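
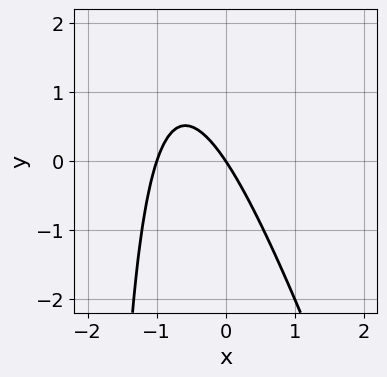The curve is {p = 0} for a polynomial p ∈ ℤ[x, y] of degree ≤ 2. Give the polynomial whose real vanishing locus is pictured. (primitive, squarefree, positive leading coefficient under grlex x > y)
3*x^2 + x*y + 3*x + 2*y

deg p = 2.
Reading off the gridlines: the x-axis gridline crossings are at x ∈ {-1, 0}; it meets the y-axis at y = 0 (among the integer gridlines).
Matching integer coefficients to the picture gives p.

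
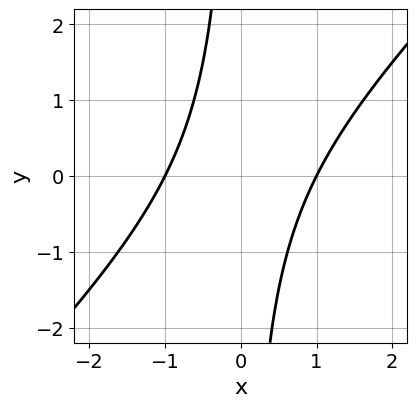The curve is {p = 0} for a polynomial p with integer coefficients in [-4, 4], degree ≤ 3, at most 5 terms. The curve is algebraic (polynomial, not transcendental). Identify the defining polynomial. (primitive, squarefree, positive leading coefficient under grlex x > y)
Degree: a generic line meets the curve in up to 2 points, so deg p = 2.
Against the integer gridlines: the x-axis gridline crossings are at x ∈ {-1, 1}; no y-intercept at any integer in the box.
Assembling these constraints gives the stated polynomial.

x^2 - x*y - 1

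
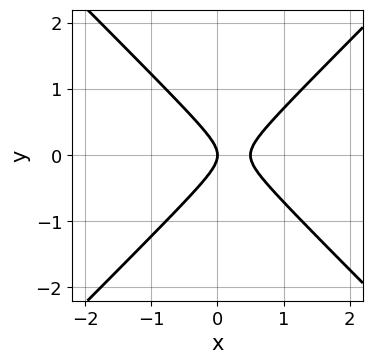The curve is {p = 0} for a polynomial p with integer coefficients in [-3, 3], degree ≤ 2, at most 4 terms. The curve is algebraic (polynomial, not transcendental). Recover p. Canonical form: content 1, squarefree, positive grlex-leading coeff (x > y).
2*x^2 - 2*y^2 - x

(a) The degree is 2 — no degree-1 curve has this shape.
(b) Symmetries: the y ↦ −y reflection is a symmetry, so y appears only in even powers.
(c) From the axis intercepts and sections: one y-axis crossing is at y = 0; one x-axis crossing is at x = 0.
(d) These observations pin down the coefficients.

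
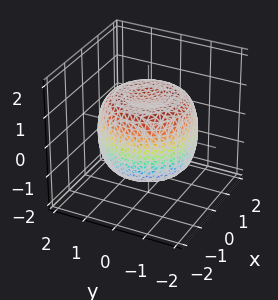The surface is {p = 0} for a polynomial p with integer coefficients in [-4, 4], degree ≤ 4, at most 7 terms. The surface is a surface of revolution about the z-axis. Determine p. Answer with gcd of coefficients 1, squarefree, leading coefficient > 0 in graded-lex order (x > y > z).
1. deg p = 4.
2. Symmetry: the surface is invariant under rotation about z: p = q(x² + y², z).
3. Checking where it meets the axes: a circular section at z = 1 has radius between 1 and 2; the z-axis gridline crossings are at z ∈ {-1, 1}.
4. These observations pin down the coefficients.

2*x^4 + 4*x^2*y^2 + 2*y^4 - 3*x^2 - 3*y^2 + 3*z^2 - 3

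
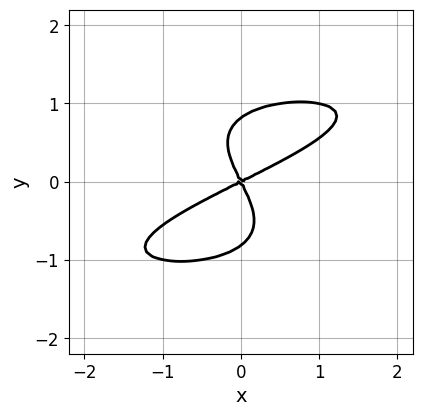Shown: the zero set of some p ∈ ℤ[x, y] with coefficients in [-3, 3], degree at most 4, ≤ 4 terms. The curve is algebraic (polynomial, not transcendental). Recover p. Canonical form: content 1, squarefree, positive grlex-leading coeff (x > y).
3*y^4 + 2*x^2 - 3*x*y - 2*y^2

(a) deg p = 4. A generic line meets the curve in up to 4 points.
(b) Observable constraints: it crosses the x-axis at the gridline x = 0; it crosses the y-axis at the gridline y = 0.
(c) Putting this together gives p.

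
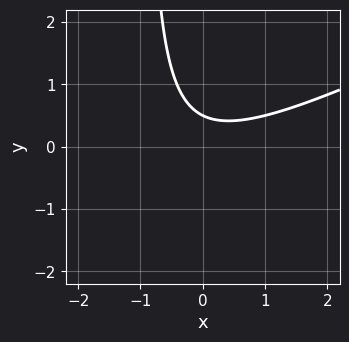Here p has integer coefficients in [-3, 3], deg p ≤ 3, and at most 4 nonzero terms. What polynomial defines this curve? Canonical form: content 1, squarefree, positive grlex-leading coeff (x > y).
x^2 - 2*x*y - 2*y + 1

1. Degree: no degree-1 curve has this shape, so deg p = 2.
2. From the visible intercepts: the curve avoids every integer x-axis point in the box.
3. Solving for integer coefficients yields p as stated.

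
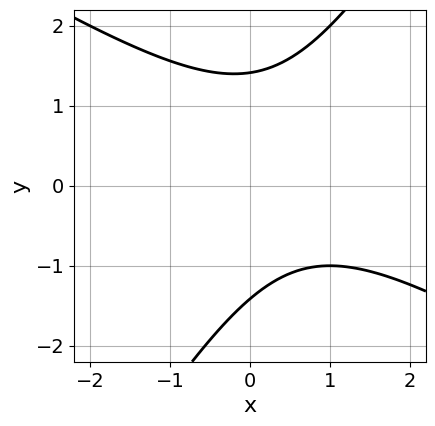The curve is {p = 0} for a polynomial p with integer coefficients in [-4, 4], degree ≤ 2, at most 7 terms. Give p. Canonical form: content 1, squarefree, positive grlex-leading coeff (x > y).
x^2 + x*y - y^2 - x + 2

1. Degree: no degree-1 curve has this shape, so deg p = 2.
2. From the visible intercepts: no x-intercept at any integer in the box.
3. The integer polynomial consistent with all of this is the stated p.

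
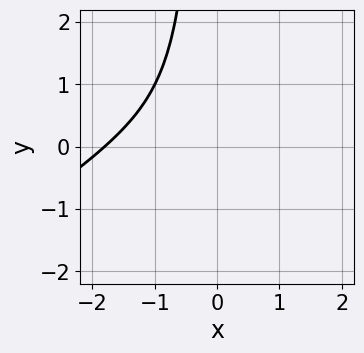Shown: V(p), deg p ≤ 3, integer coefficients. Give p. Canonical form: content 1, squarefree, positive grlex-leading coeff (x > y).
(a) deg p = 3. No degree-2 curve has this shape.
(b) Checking where it meets the axes: no y-intercept at any integer in the box.
(c) Solving for integer coefficients yields p as stated.

2*x^3 - 3*x^2*y + 3*x^2 + 2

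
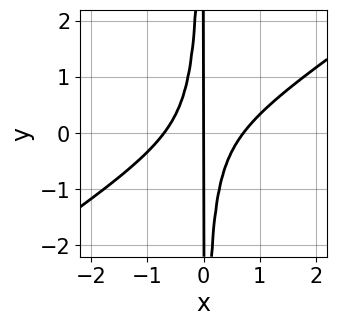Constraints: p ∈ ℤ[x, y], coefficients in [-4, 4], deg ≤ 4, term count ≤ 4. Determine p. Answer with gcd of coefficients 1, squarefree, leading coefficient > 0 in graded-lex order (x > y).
1. The degree is 3 — the shape is more complex than any degree-2 curve.
2. Observable constraints: every point of the y-axis in the box is on the curve; it crosses the x-axis at the gridline x = 0.
3. Assembling these constraints gives the stated polynomial.

2*x^3 - 3*x^2*y - x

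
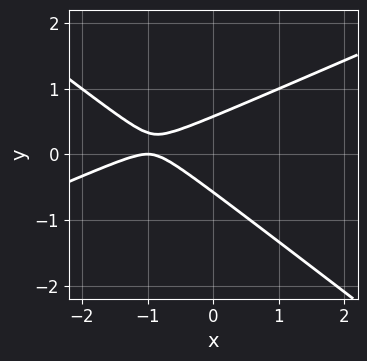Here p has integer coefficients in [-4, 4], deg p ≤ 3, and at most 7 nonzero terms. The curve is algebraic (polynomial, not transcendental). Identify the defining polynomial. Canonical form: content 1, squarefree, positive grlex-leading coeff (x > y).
deg p = 2. A generic line meets the curve in up to 2 points.
Against the integer gridlines: it meets the x-axis at x = -1 (among the integer gridlines).
Together with the visible shape, these determine p as stated.

x^2 - x*y - 3*y^2 + 2*x + 1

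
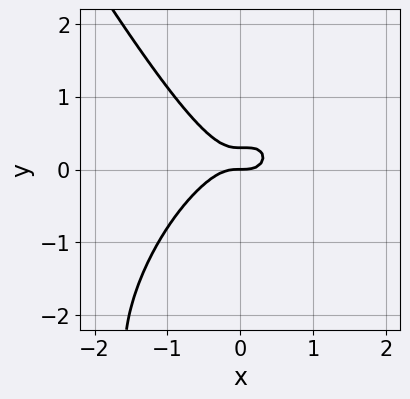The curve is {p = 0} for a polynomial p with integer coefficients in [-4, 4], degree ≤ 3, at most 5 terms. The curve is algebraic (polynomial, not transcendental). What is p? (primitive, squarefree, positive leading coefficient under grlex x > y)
First, deg p = 3.
Then, from the axis intercepts and sections: it crosses the x-axis at the gridline x = 0; it crosses the y-axis at the gridline y = 0.
Finally, solving for integer coefficients yields p as stated.

3*x^3 - x^2*y + y^3 + 3*y^2 - y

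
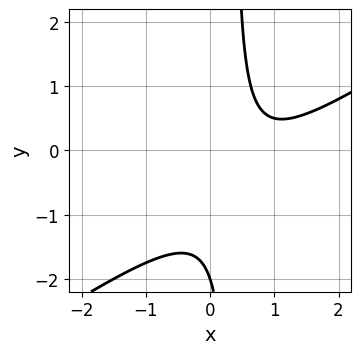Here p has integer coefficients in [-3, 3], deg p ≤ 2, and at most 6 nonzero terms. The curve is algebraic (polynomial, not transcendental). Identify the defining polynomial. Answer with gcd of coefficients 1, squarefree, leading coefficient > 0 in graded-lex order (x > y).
2*x^2 - 3*x*y - 3*x + y + 2

1. Degree: no degree-1 curve has this shape, so deg p = 2.
2. From the axis intercepts and sections: it misses every integer gridline on the x-axis; it meets the y-axis at y = -2 (among the integer gridlines).
3. These observations pin down the coefficients.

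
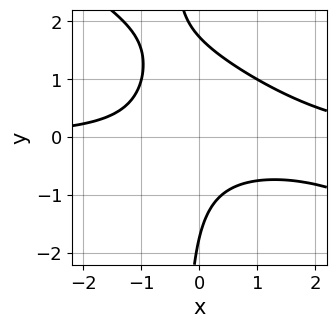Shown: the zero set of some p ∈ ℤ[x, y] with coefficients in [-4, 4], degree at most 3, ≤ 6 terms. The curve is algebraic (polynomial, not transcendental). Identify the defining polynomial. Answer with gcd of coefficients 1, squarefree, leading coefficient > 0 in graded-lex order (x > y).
1. Degree: a generic line meets the curve in up to 3 points, so deg p = 3.
2. From the visible intercepts: the curve avoids every integer x-axis point in the box.
3. Putting this together gives p.

2*x^2*y + 3*x*y^2 - 3*x*y + y^2 - 3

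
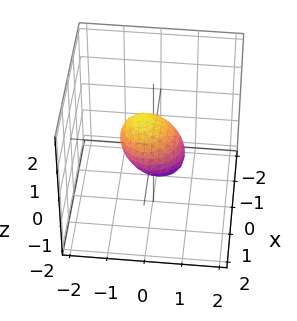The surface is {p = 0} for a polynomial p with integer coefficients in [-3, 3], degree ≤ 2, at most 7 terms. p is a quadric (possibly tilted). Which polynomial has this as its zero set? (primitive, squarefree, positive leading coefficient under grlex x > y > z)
3*x^2 + 3*y^2 + 2*y*z + 3*z^2 - 2

First, degree: the shape is more complex than any degree-1 surface, so deg p = 2.
Finally, putting this together gives p.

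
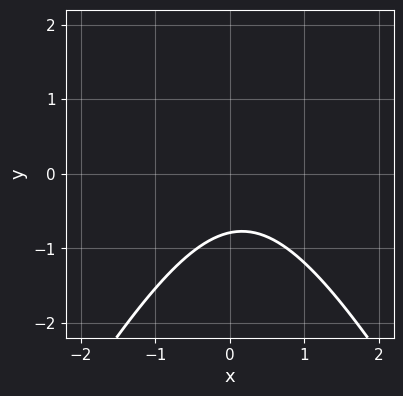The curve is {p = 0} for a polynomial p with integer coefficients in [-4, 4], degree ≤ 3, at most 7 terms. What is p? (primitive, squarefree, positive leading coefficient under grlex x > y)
3*x^2 - y^2 - x + 3*y + 3

The degree is 2 — a generic line meets the curve in up to 2 points.
From the visible intercepts: no x-intercept at any integer in the box.
Assembling these constraints gives the stated polynomial.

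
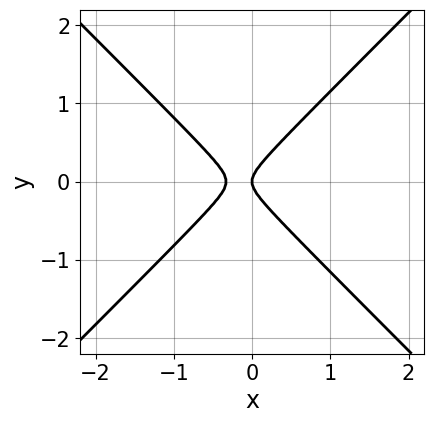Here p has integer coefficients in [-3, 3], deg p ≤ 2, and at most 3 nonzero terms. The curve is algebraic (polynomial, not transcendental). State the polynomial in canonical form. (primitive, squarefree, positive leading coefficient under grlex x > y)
(a) Degree: no degree-1 curve has this shape, so deg p = 2.
(b) Symmetries: mirror symmetry y ↦ −y ⇒ only even powers of y.
(c) Against the integer gridlines: it meets the y-axis at y = 0 (among the integer gridlines); it crosses the x-axis at the gridline x = 0.
(d) Solving for integer coefficients yields p as stated.

3*x^2 - 3*y^2 + x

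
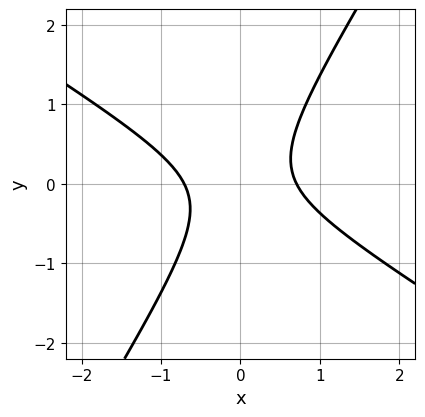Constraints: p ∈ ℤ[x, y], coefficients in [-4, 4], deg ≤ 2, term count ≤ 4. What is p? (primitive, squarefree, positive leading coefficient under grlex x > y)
2*x^2 + 2*x*y - 2*y^2 - 1

First, the degree is 2 — the shape is more complex than any degree-1 curve.
Then, from the axis intercepts and sections: it misses every integer gridline on the y-axis.
Finally, matching integer coefficients to the picture gives p.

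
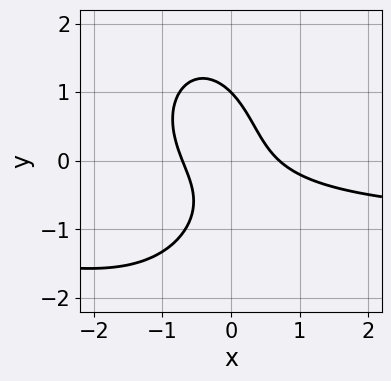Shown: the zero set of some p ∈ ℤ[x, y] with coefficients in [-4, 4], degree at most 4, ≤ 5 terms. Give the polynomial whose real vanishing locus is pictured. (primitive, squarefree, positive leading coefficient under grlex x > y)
2*x^2*y + y^3 + 2*x^2 + 3*x*y - 1

The degree is 3 — the shape is more complex than any degree-2 curve.
From the axis intercepts and sections: it meets the y-axis at y = 1 (among the integer gridlines).
Together with the visible shape, these determine p as stated.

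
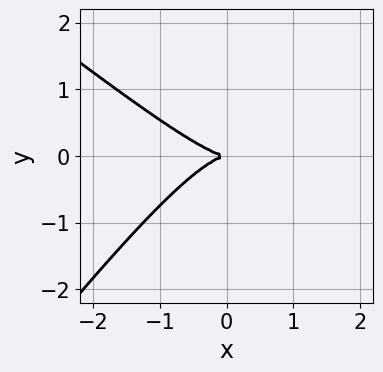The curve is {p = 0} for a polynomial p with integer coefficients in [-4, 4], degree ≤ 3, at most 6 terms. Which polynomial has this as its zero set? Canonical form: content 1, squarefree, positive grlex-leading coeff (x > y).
(a) Degree: no degree-2 curve has this shape, so deg p = 3.
(b) Reading off the gridlines: one y-axis crossing is at y = 0; one x-axis crossing is at x = 0.
(c) Matching integer coefficients to the picture gives p.

2*x^3 + x^2*y - 2*x*y^2 + 3*y^2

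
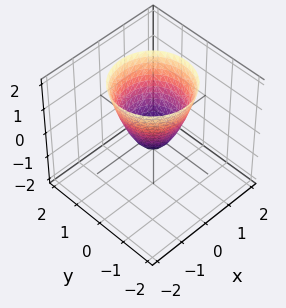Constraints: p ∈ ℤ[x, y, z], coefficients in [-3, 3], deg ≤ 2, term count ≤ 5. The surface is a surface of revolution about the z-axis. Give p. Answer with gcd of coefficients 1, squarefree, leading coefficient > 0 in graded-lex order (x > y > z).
3*x^2 + 3*y^2 - 2*z - 1

1. deg p = 2. A generic line meets the surface in up to 2 points.
2. Symmetries: rotational symmetry about the z-axis ⇒ p depends on x, y only through x² + y².
3. Reading off the gridlines: a circular section at z = 0 has radius between 0 and 1.
4. Fitting integer coefficients to these (and the overall shape) gives p.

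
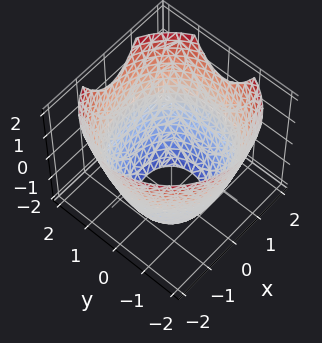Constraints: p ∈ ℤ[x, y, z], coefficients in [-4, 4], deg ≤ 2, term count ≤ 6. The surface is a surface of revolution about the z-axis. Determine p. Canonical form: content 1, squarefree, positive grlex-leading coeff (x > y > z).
x^2 + y^2 - z - 3

(a) Degree: the shape is more complex than any degree-1 surface, so deg p = 2.
(b) Symmetry: the z-axis is an axis of rotation, so x and y enter only as x² + y².
(c) From the axis intercepts and sections: it misses every integer gridline on the z-axis; a circular section at z = -1 has radius between 1 and 2.
(d) Solving for integer coefficients yields p as stated.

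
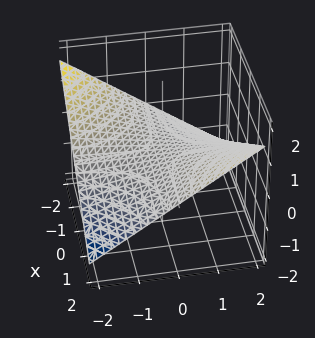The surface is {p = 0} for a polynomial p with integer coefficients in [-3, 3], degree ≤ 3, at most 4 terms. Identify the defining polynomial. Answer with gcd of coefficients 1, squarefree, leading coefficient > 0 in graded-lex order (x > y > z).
x*y - 3*z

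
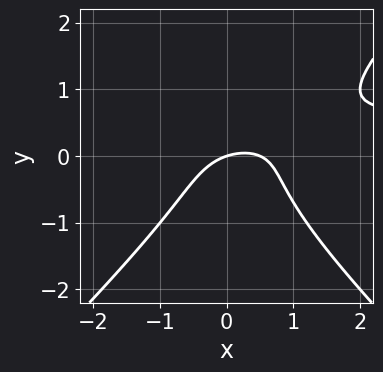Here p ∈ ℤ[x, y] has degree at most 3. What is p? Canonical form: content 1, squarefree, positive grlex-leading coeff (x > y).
3*x^2*y - 3*y^3 - 2*x^2 + x - 3*y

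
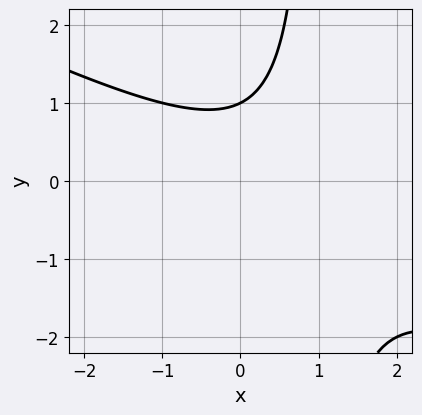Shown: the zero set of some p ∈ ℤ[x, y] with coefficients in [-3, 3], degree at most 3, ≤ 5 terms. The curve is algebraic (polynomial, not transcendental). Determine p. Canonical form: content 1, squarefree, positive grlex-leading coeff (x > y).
x^2 + 2*x*y - x - 2*y + 2

Degree: no degree-1 curve has this shape, so deg p = 2.
From the axis intercepts and sections: one y-axis crossing is at y = 1; it misses every integer gridline on the x-axis.
Matching integer coefficients to the picture gives p.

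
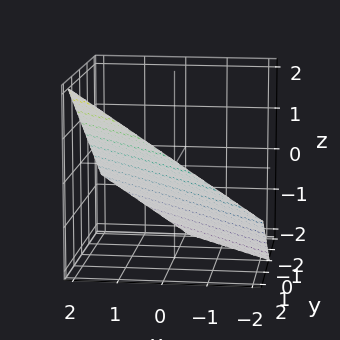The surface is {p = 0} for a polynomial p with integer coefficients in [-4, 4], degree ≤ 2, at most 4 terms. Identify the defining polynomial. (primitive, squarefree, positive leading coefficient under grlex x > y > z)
2*x + 2*y - 3*z - 2

(a) deg p = 1. The surface is flat (a plane).
(b) Checking where it meets the axes: it crosses the y-axis at the gridline y = 1; it meets the x-axis at x = 1 (among the integer gridlines).
(c) Putting this together gives p.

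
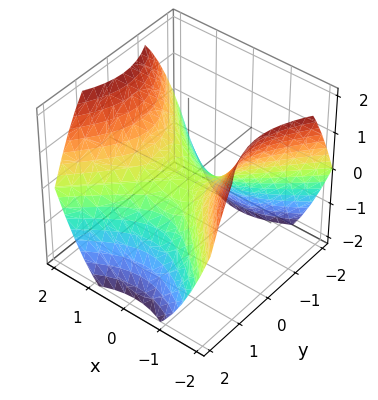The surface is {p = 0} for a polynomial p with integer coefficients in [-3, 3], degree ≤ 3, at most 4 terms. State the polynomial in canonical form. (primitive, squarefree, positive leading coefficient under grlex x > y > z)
2*x^2 - 2*y^2 - 3*z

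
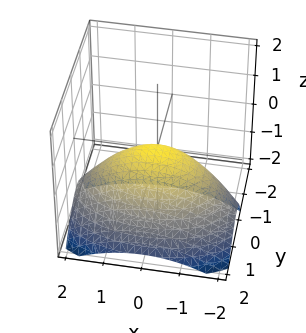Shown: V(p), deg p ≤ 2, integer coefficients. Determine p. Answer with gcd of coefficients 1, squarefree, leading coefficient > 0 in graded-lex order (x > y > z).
1. The degree is 2 — no degree-1 surface has this shape.
2. Checking where it meets the axes: it crosses the x-axis at the gridline x = 0; one y-axis crossing is at y = 0; it meets the z-axis at z = 0 (among the integer gridlines).
3. The integer polynomial consistent with all of this is the stated p.

x^2 + 3*y^2 + 2*y*z + 3*z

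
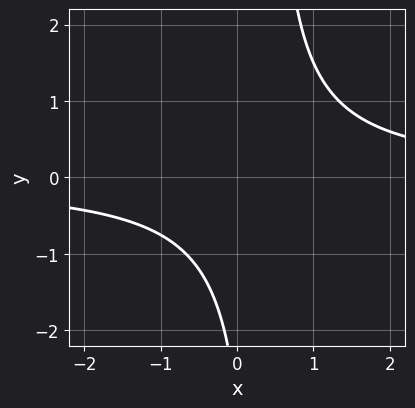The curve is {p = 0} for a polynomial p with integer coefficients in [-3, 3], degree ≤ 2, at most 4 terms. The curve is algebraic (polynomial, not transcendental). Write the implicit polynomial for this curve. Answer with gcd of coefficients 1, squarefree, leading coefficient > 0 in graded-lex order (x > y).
First, degree: a generic line meets the curve in up to 2 points, so deg p = 2.
Then, from the axis intercepts and sections: no y-intercept at any integer in the box; the curve avoids every integer x-axis point in the box.
Finally, fitting integer coefficients to these (and the overall shape) gives p.

3*x*y - y - 3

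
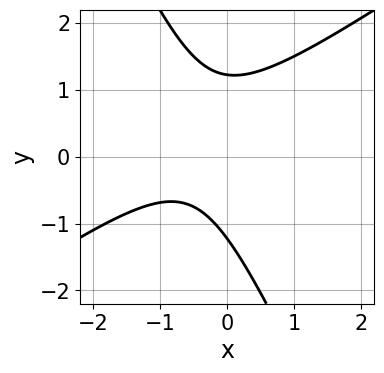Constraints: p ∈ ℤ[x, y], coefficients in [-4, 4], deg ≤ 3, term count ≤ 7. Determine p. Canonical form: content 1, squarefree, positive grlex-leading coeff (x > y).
3*x^2 - 3*x*y - 2*y^2 + 3*x + 3

1. The degree is 2 — no degree-1 curve has this shape.
2. Observable constraints: it misses every integer gridline on the x-axis.
3. Putting this together gives p.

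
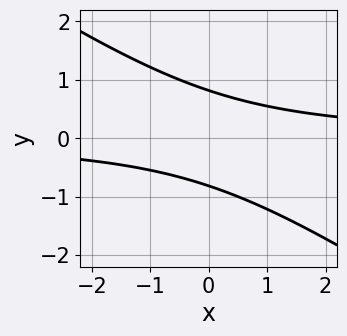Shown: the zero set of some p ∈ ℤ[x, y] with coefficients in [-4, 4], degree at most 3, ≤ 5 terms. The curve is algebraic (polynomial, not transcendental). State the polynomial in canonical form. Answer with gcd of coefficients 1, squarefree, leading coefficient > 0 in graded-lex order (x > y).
2*x*y + 3*y^2 - 2

1. The degree is 2 — no degree-1 curve has this shape.
2. From the visible intercepts: the curve avoids every integer x-axis point in the box.
3. Putting this together gives p.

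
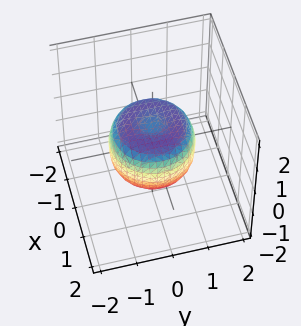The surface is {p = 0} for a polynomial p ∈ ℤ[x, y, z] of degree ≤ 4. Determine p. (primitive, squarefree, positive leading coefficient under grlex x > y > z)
2*x^4 + 4*x^2*y^2 + 2*y^4 - 2*x^2 - 2*y^2 + 2*z^2 - 1

Degree: no degree-3 surface has this shape, so deg p = 4.
Symmetries: every cross-section ⟂ z is a circle, so x, y appear only via x² + y².
Against the integer gridlines: a circular section at z = 0 has radius between 1 and 2.
The integer polynomial consistent with all of this is the stated p.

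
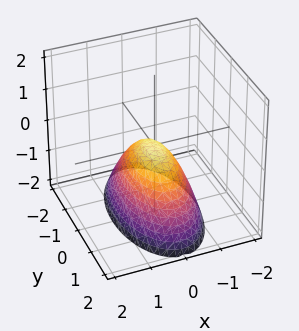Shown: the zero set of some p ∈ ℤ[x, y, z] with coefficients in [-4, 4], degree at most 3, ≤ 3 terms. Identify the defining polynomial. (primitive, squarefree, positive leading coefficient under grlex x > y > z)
3*x^2 + y^2 + 2*z

The degree is 2 — a single bowl opening along one axis; a quadric.
Symmetries: it's symmetric under x → −x, forcing even powers of x; it's symmetric under y → −y, forcing even powers of y.
From the visible intercepts: it meets the y-axis at y = 0 (among the integer gridlines); it meets the z-axis at z = 0 (among the integer gridlines); it meets the x-axis at x = 0 (among the integer gridlines).
The integer polynomial consistent with all of this is the stated p.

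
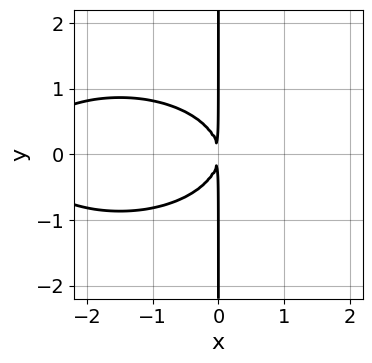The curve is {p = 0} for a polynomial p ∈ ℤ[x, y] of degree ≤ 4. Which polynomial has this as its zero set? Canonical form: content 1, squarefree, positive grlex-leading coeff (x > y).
x^3 + 3*x*y^2 + 3*x^2

1. deg p = 3. No degree-2 curve has this shape.
2. Symmetries: it's symmetric under y → −y, forcing even powers of y.
3. Reading off the gridlines: every point of the y-axis in the box is on the curve.
4. Together with the visible shape, these determine p as stated.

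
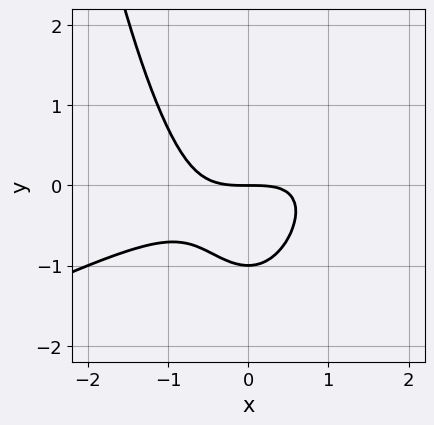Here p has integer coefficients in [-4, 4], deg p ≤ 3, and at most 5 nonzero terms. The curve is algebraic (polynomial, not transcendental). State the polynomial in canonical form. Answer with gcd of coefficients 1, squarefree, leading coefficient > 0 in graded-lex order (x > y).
(a) Degree: the shape is more complex than any degree-2 curve, so deg p = 3.
(b) Checking where it meets the axes: one x-axis crossing is at x = 0; the y-axis gridline crossings are at y ∈ {-1, 0}.
(c) Solving for integer coefficients yields p as stated.

x^3 - 2*x^2*y + 2*y^2 + 2*y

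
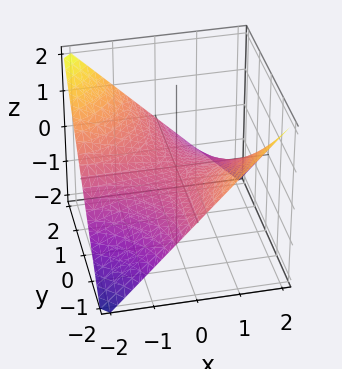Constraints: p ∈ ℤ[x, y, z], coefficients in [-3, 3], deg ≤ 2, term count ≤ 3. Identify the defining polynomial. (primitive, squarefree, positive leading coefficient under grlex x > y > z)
x*y + 2*z

1. Degree: a saddle surface; a quadric, so deg p = 2.
2. Observable constraints: the visible y-axis segment lies entirely on the surface; every point of the x-axis in the box is on the surface.
3. These observations pin down the coefficients.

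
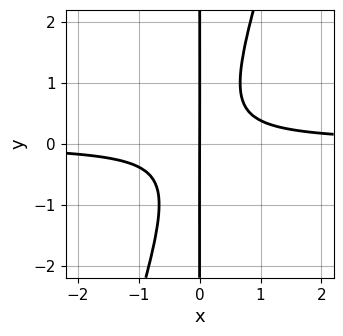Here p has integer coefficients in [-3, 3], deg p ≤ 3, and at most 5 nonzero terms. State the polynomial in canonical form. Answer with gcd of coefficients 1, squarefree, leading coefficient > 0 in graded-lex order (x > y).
3*x^2*y - x*y^2 - x

First, deg p = 3. No degree-2 curve has this shape.
Then, from the visible intercepts: the visible y-axis segment lies entirely on the curve; it crosses the x-axis at the gridline x = 0.
Finally, matching integer coefficients to the picture gives p.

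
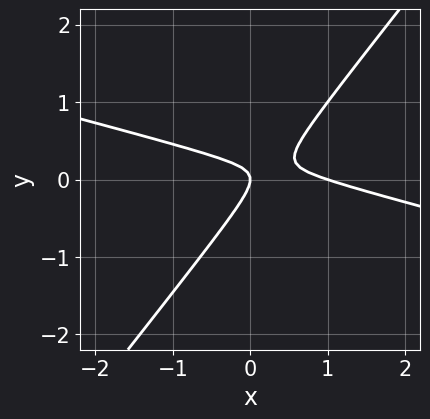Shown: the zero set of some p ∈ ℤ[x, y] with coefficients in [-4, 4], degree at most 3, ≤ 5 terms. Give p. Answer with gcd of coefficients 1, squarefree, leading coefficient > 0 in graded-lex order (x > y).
x^2 + 3*x*y - 3*y^2 - x

(a) Degree: a generic line meets the curve in up to 2 points, so deg p = 2.
(b) Against the integer gridlines: it crosses the y-axis at the gridline y = 0; among the integer gridlines, it crosses the x-axis at x ∈ {0, 1}.
(c) Putting this together gives p.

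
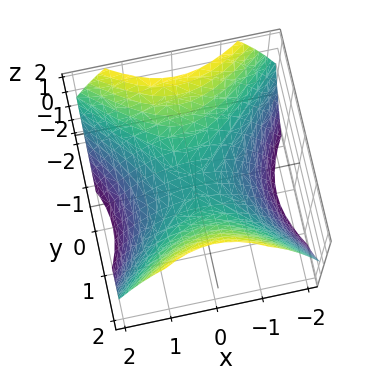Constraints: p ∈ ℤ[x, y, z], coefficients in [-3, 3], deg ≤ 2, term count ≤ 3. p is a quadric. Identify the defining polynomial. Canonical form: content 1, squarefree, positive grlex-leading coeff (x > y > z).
2*x^2 - 2*y^2 + 3*z

(a) Degree: a hyperbolic paraboloid; a quadric, so deg p = 2.
(b) Symmetries: the y ↦ −y reflection is a symmetry, so y appears only in even powers; mirror symmetry x ↦ −x ⇒ only even powers of x.
(c) Checking where it meets the axes: it crosses the x-axis at the gridline x = 0; it crosses the y-axis at the gridline y = 0; it crosses the z-axis at the gridline z = 0.
(d) Solving for integer coefficients yields p as stated.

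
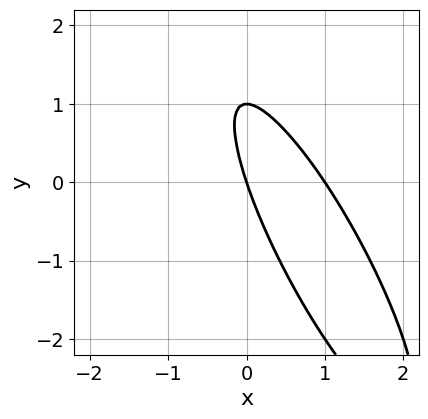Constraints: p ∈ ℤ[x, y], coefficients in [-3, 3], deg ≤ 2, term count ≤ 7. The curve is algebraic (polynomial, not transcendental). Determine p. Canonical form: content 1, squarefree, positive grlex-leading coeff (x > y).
3*x^2 + 3*x*y + y^2 - 3*x - y

The degree is 2 — no degree-1 curve has this shape.
From the visible intercepts: the x-axis gridline crossings are at x ∈ {0, 1}; the y-axis gridline crossings are at y ∈ {0, 1}.
Solving for integer coefficients yields p as stated.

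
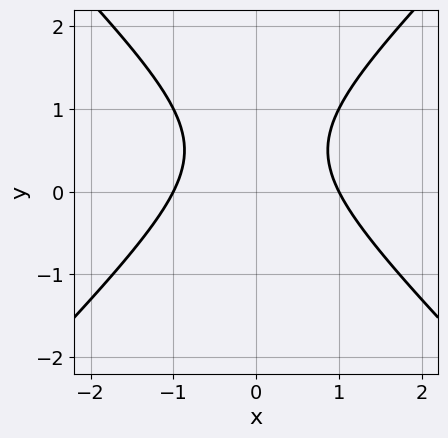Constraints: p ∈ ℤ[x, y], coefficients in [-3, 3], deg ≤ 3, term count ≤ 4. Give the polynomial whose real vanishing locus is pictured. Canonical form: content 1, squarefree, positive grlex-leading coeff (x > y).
x^2 - y^2 + y - 1

1. Degree: a generic line meets the curve in up to 2 points, so deg p = 2.
2. Symmetries: the x ↦ −x reflection is a symmetry, so x appears only in even powers.
3. Checking where it meets the axes: the curve avoids every integer y-axis point in the box; the x-axis gridline crossings are at x ∈ {-1, 1}.
4. Together with the visible shape, these determine p as stated.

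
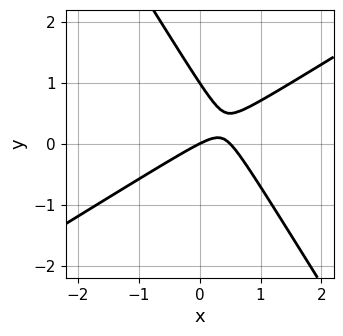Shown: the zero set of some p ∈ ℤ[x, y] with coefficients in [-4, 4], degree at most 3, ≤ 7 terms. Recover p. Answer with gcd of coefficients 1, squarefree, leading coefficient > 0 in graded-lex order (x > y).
1. Degree: no degree-1 curve has this shape, so deg p = 2.
2. Against the integer gridlines: one x-axis crossing is at x = 0; among the integer gridlines, it crosses the y-axis at y ∈ {0, 1}.
3. These observations pin down the coefficients.

2*x^2 - 2*x*y - 2*y^2 - x + 2*y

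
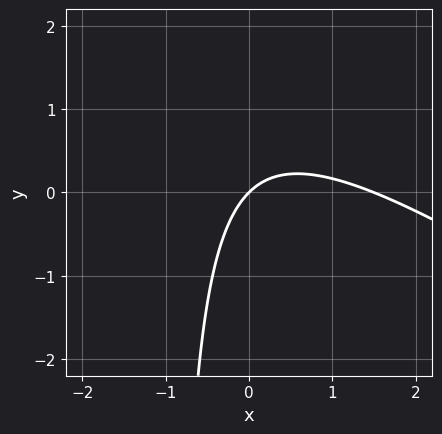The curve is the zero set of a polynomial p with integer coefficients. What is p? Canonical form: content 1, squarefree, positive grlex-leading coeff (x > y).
(a) deg p = 2. No degree-1 curve has this shape.
(b) From the axis intercepts and sections: it crosses the y-axis at the gridline y = 0; it crosses the x-axis at the gridline x = 0.
(c) These observations pin down the coefficients.

2*x^2 + 3*x*y - 3*x + 3*y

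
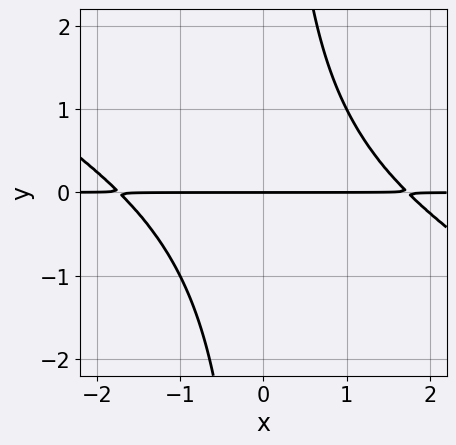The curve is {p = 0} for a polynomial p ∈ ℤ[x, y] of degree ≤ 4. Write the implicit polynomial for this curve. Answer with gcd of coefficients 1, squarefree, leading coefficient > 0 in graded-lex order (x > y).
First, degree: the shape is more complex than any degree-2 curve, so deg p = 3.
Next, observable constraints: it meets the y-axis at y = 0 (among the integer gridlines); the visible x-axis segment lies entirely on the curve.
Finally, solving for integer coefficients yields p as stated.

x^2*y + 2*x*y^2 - 3*y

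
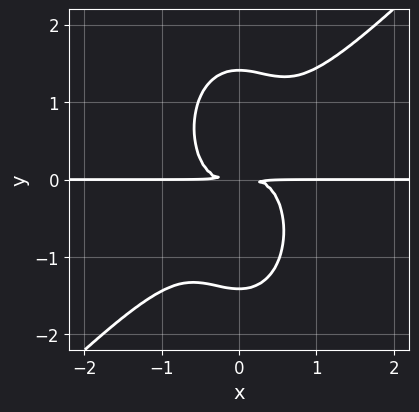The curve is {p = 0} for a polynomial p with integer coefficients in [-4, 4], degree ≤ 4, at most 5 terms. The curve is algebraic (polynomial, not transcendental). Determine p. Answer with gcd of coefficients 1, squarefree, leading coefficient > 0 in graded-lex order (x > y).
deg p = 4.
Observable constraints: the visible x-axis segment lies entirely on the curve.
Matching integer coefficients to the picture gives p.

3*x^3*y - 2*x^2*y^2 - y^4 + 2*y^2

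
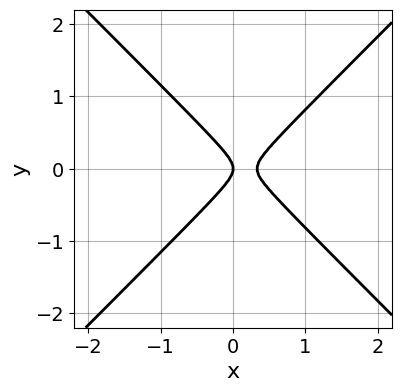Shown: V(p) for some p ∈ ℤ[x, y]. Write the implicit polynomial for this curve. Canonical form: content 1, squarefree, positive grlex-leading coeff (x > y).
(a) Degree: no degree-1 curve has this shape, so deg p = 2.
(b) Symmetries: the y ↦ −y reflection is a symmetry, so y appears only in even powers.
(c) Against the integer gridlines: it crosses the x-axis at the gridline x = 0; it crosses the y-axis at the gridline y = 0.
(d) Putting this together gives p.

3*x^2 - 3*y^2 - x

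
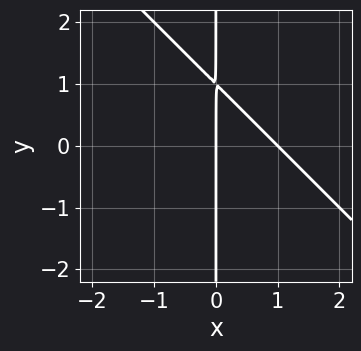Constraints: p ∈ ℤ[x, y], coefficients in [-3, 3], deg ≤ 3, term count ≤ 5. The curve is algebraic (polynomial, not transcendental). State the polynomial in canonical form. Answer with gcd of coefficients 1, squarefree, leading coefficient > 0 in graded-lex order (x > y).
(a) Degree: the shape is more complex than any degree-1 curve, so deg p = 2.
(b) From the axis intercepts and sections: among the integer gridlines, it crosses the x-axis at x ∈ {0, 1}; every point of the y-axis in the box is on the curve.
(c) Putting this together gives p.

x^2 + x*y - x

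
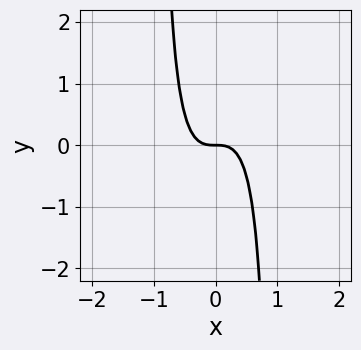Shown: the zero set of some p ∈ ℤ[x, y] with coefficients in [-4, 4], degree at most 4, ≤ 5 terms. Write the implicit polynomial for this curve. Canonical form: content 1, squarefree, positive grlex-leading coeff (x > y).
The degree is 3 — no degree-2 curve has this shape.
From the axis intercepts and sections: it crosses the x-axis at the gridline x = 0; one y-axis crossing is at y = 0.
Fitting integer coefficients to these (and the overall shape) gives p.

3*x^3 - x^2*y + y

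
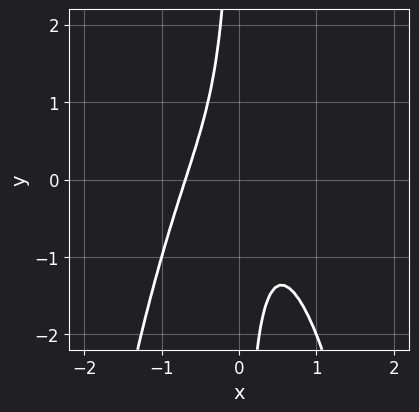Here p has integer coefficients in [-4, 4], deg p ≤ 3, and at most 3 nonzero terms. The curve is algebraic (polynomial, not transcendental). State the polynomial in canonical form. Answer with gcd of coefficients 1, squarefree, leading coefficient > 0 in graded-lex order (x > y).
3*x^3 + 2*x*y + 1

First, the degree is 3 — no degree-2 curve has this shape.
Next, from the visible intercepts: the curve avoids every integer y-axis point in the box.
Finally, together with the visible shape, these determine p as stated.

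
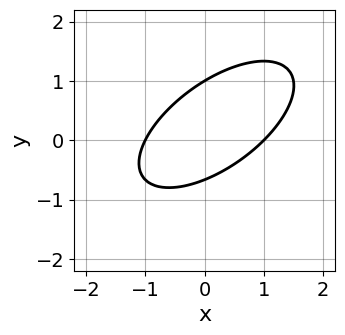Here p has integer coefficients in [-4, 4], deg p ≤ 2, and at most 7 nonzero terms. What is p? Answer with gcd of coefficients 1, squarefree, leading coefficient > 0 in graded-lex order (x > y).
(a) The degree is 2 — no degree-1 curve has this shape.
(b) Observable constraints: one y-axis crossing is at y = 1; the x-axis gridline crossings are at x ∈ {-1, 1}.
(c) Assembling these constraints gives the stated polynomial.

2*x^2 - 3*x*y + 3*y^2 - y - 2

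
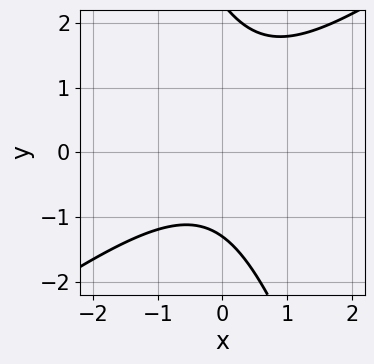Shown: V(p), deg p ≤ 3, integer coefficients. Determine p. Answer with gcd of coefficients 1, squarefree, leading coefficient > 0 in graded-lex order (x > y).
1. Degree: the shape is more complex than any degree-1 curve, so deg p = 2.
2. Against the integer gridlines: the curve avoids every integer x-axis point in the box.
3. Fitting integer coefficients to these (and the overall shape) gives p.

2*x^2 - 2*x*y - y^2 + y + 3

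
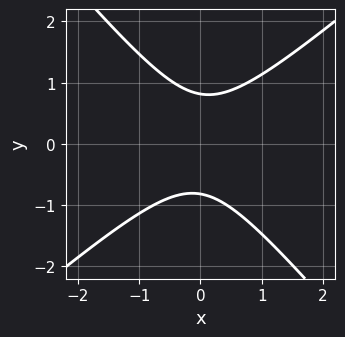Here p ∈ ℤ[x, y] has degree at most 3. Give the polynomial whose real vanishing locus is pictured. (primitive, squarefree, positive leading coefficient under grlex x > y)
3*x^2 - x*y - 3*y^2 + 2

Degree: a generic line meets the curve in up to 2 points, so deg p = 2.
Against the integer gridlines: it misses every integer gridline on the x-axis.
Fitting integer coefficients to these (and the overall shape) gives p.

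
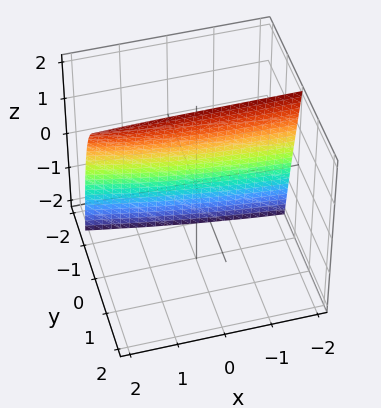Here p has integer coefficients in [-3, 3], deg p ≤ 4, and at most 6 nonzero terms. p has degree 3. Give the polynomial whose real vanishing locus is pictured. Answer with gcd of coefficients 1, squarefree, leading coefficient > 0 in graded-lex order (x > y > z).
y^3 - x*y + 3*y - z + 2

deg p = 3. No degree-2 surface has this shape.
Against the integer gridlines: one z-axis crossing is at z = 2; the surface avoids every integer x-axis point in the box.
Solving for integer coefficients yields p as stated.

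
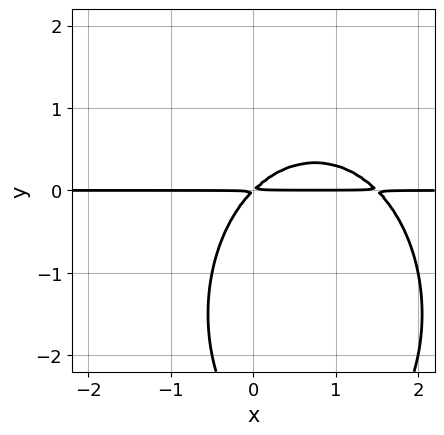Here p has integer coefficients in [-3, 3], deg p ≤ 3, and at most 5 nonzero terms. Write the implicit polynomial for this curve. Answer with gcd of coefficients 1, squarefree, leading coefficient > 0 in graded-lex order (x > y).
(a) deg p = 3. A generic line meets the curve in up to 3 points.
(b) Against the integer gridlines: the visible x-axis segment lies entirely on the curve.
(c) Putting this together gives p.

2*x^2*y + y^3 - 3*x*y + 3*y^2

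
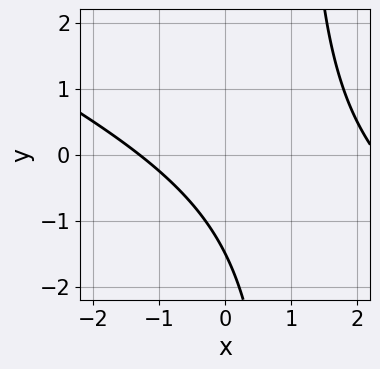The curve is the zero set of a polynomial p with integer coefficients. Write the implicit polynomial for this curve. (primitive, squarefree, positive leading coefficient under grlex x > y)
First, degree: the shape is more complex than any degree-1 curve, so deg p = 2.
Finally, the integer polynomial consistent with all of this is the stated p.

x^2 + 2*x*y - x - 2*y - 3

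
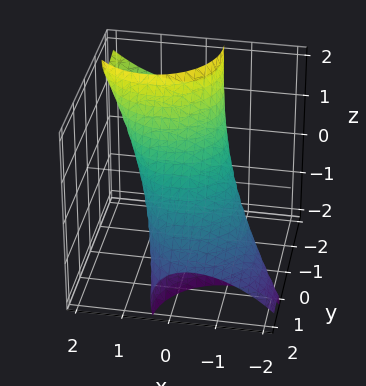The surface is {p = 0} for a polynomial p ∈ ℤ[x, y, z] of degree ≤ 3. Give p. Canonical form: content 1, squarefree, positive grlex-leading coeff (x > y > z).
x^2 - x*z + y^2 + 2*y*z + z^2 - 1

(a) deg p = 2. No degree-1 surface has this shape.
(b) Checking where it meets the axes: the y-axis gridline crossings are at y ∈ {-1, 1}; among the integer gridlines, it crosses the x-axis at x ∈ {-1, 1}.
(c) Putting this together gives p. Check: (0, 0, 1) on the z-axis lies on the surface, and p(0, 0, 1) = 0. ✓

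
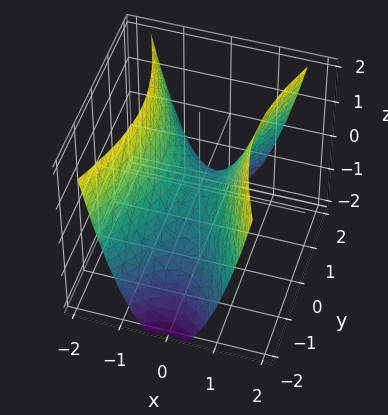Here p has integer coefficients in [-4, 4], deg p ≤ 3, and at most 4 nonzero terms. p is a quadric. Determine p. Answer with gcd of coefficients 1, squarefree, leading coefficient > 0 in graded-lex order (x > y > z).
(a) Degree: a hyperbolic paraboloid; a quadric, so deg p = 2.
(b) Symmetries: mirror symmetry y ↦ −y ⇒ only even powers of y; the x ↦ −x reflection is a symmetry, so x appears only in even powers.
(c) Checking where it meets the axes: it crosses the y-axis at the gridline y = 0; it meets the x-axis at x = 0 (among the integer gridlines); it crosses the z-axis at the gridline z = 0.
(d) Putting this together gives p.

3*x^2 - y^2 - 2*z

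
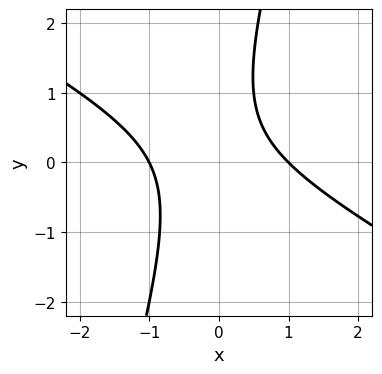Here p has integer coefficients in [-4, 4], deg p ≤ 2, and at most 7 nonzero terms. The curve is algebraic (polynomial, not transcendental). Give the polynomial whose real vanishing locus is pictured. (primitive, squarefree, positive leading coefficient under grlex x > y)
First, deg p = 2.
Then, from the axis intercepts and sections: it misses every integer gridline on the y-axis; the x-axis gridline crossings are at x ∈ {-1, 1}.
Finally, fitting integer coefficients to these (and the overall shape) gives p.

2*x^2 + 3*x*y - y^2 + y - 2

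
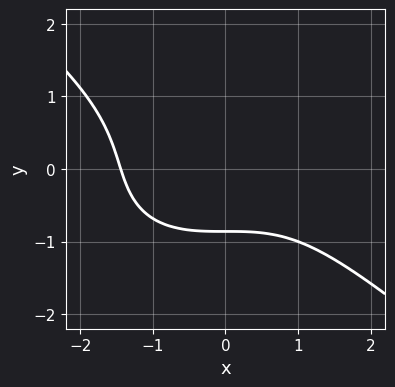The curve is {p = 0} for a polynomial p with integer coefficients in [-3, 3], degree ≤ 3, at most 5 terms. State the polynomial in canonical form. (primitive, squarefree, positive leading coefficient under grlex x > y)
x^3 + 2*y^3 + 2*y + 3

Degree: the shape is more complex than any degree-2 curve, so deg p = 3.
Matching integer coefficients to the picture gives p.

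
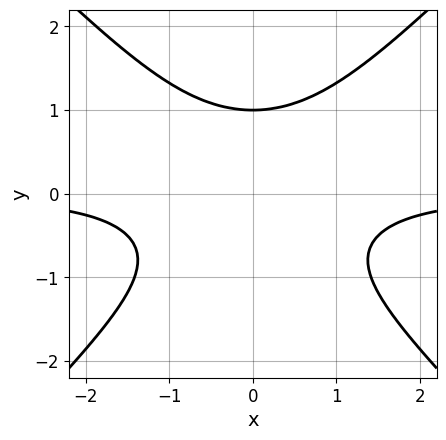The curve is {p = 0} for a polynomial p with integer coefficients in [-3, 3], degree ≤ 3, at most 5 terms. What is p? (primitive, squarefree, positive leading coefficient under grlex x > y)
x^2*y - y^3 + 1

First, the degree is 3 — the shape is more complex than any degree-2 curve.
Then, symmetries: the x ↦ −x reflection is a symmetry, so x appears only in even powers.
Next, observable constraints: the curve avoids every integer x-axis point in the box; it crosses the y-axis at the gridline y = 1.
Finally, putting this together gives p.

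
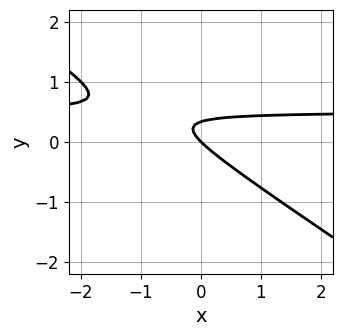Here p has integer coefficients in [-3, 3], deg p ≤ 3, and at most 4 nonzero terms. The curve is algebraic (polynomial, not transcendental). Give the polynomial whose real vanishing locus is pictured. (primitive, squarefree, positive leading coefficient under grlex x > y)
First, deg p = 2.
Then, from the axis intercepts and sections: it meets the y-axis at y = 0 (among the integer gridlines); it crosses the x-axis at the gridline x = 0.
Finally, matching integer coefficients to the picture gives p.

2*x*y + 3*y^2 - x - y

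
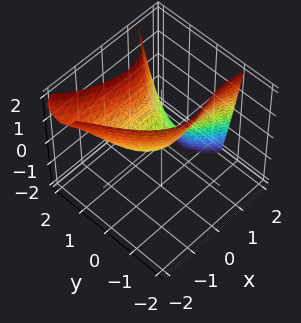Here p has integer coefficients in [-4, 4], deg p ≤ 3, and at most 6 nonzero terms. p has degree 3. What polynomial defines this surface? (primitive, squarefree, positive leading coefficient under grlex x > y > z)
1. The degree is 3 — no degree-2 surface has this shape.
2. From the visible intercepts: it crosses the x-axis at the gridline x = 0; it meets the z-axis at z = 0 (among the integer gridlines); one y-axis crossing is at y = 0.
3. Assembling these constraints gives the stated polynomial.

x^3 + 2*x^2*y - 3*y^2 + 2*z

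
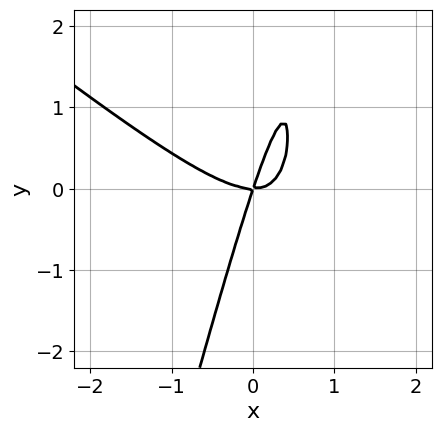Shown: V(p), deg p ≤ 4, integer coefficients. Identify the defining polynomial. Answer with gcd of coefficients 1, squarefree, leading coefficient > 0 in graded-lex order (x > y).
First, degree: the shape is more complex than any degree-2 curve, so deg p = 3.
Then, checking where it meets the axes: one y-axis crossing is at y = 0; it meets the x-axis at x = 0 (among the integer gridlines).
Finally, fitting integer coefficients to these (and the overall shape) gives p.

3*x^3 + 3*x^2*y - x*y^2 - 3*x*y + y^2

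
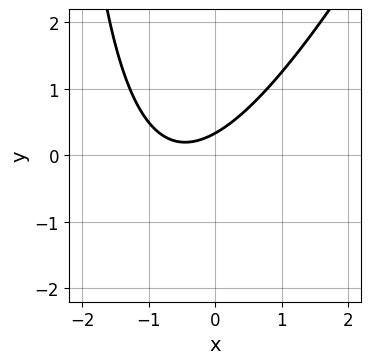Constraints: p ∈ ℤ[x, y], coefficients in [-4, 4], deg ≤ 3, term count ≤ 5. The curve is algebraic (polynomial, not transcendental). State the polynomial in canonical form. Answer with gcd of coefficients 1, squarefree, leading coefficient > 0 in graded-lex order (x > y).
2*x^2 - x*y + 2*x - 3*y + 1

First, degree: the shape is more complex than any degree-1 curve, so deg p = 2.
Then, observable constraints: it misses every integer gridline on the x-axis.
Finally, matching integer coefficients to the picture gives p.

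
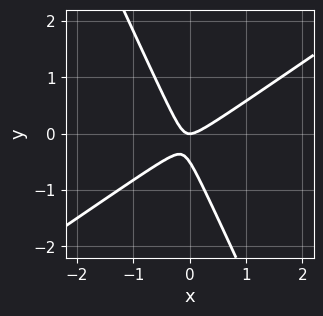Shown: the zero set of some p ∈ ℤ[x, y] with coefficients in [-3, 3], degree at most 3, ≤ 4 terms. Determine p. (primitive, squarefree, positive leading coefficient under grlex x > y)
3*x^2 - 3*x*y - 2*y^2 - y

1. The degree is 2 — a generic line meets the curve in up to 2 points.
2. From the axis intercepts and sections: it meets the x-axis at x = 0 (among the integer gridlines); one y-axis crossing is at y = 0.
3. Assembling these constraints gives the stated polynomial.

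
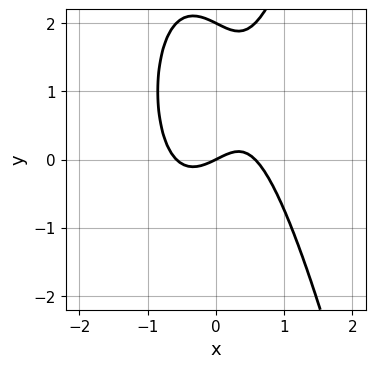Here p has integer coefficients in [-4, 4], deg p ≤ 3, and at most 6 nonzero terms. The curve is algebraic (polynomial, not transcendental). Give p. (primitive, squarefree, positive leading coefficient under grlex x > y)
1. deg p = 3. The shape is more complex than any degree-2 curve.
2. Observable constraints: the y-axis gridline crossings are at y ∈ {0, 2}; it crosses the x-axis at the gridline x = 0.
3. Solving for integer coefficients yields p as stated.

3*x^3 - y^2 - x + 2*y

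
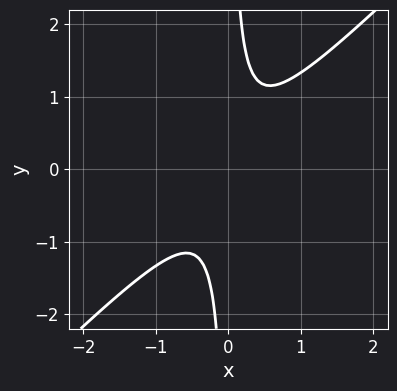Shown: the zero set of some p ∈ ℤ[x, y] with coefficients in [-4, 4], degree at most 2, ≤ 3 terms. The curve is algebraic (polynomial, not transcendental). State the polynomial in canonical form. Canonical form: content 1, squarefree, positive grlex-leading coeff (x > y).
deg p = 2.
Observable constraints: no y-intercept at any integer in the box; the curve avoids every integer x-axis point in the box.
These observations pin down the coefficients.

3*x^2 - 3*x*y + 1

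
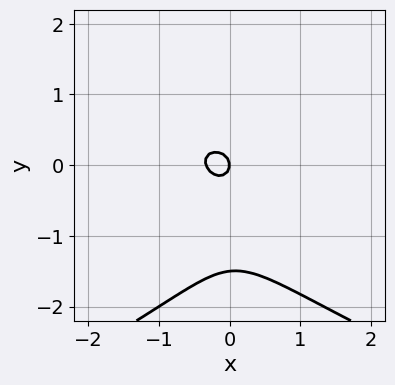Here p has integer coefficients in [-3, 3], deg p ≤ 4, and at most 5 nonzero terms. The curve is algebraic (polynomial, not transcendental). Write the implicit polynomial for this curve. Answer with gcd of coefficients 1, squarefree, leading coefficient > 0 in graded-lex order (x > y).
2*y^3 + 3*x^2 + x*y + 3*y^2 + x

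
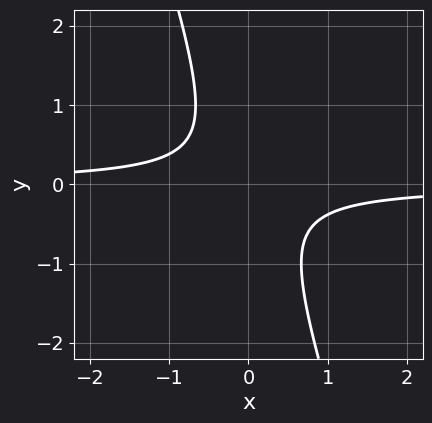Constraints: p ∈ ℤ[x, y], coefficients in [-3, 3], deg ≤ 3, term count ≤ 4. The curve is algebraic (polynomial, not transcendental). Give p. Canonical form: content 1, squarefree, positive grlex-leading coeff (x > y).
3*x*y + y^2 + 1

1. Degree: no degree-1 curve has this shape, so deg p = 2.
2. From the axis intercepts and sections: no y-intercept at any integer in the box; the curve avoids every integer x-axis point in the box.
3. These observations pin down the coefficients.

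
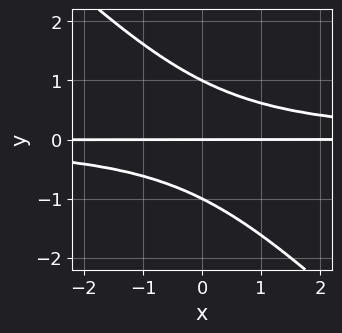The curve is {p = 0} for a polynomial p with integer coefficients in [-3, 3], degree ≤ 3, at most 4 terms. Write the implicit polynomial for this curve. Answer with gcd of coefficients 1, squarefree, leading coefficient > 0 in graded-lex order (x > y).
1. Degree: a generic line meets the curve in up to 3 points, so deg p = 3.
2. Checking where it meets the axes: the y-axis gridline crossings are at y ∈ {-1, 0, 1}; the visible x-axis segment lies entirely on the curve.
3. Matching integer coefficients to the picture gives p.

x*y^2 + y^3 - y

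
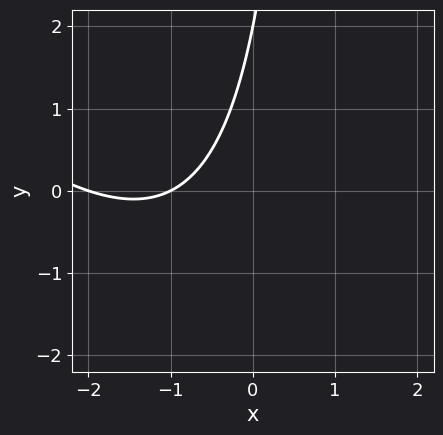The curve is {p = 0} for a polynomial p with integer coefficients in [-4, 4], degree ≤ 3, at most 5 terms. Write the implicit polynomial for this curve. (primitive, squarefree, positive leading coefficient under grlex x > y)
x^2 + x*y + 3*x - y + 2

(a) Degree: the shape is more complex than any degree-1 curve, so deg p = 2.
(b) Observable constraints: it meets the y-axis at y = 2 (among the integer gridlines); among the integer gridlines, it crosses the x-axis at x ∈ {-2, -1}.
(c) Matching integer coefficients to the picture gives p.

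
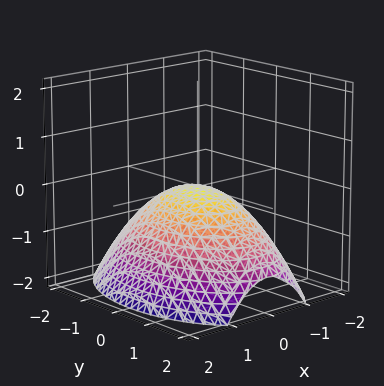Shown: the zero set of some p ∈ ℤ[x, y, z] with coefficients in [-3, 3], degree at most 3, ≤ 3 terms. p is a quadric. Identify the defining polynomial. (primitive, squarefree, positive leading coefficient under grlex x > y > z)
2*x^2 + y^2 + 3*z

(a) Degree: a single bowl opening along one axis; a quadric, so deg p = 2.
(b) Symmetries: mirror symmetry x ↦ −x ⇒ only even powers of x; mirror symmetry y ↦ −y ⇒ only even powers of y.
(c) From the visible intercepts: it crosses the y-axis at the gridline y = 0; it meets the z-axis at z = 0 (among the integer gridlines).
(d) Fitting integer coefficients to these (and the overall shape) gives p.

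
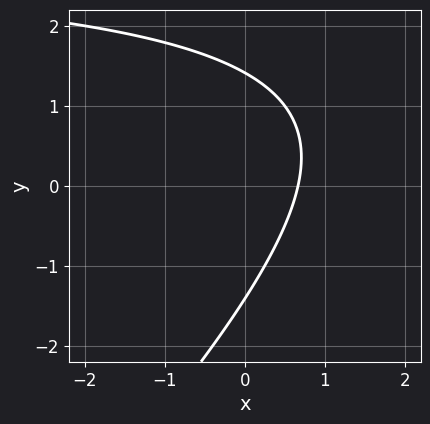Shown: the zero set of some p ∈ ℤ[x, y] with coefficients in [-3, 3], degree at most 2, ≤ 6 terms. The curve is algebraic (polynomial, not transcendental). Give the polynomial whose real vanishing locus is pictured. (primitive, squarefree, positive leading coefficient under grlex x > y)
x*y - y^2 - 3*x + 2

deg p = 2. No degree-1 curve has this shape.
The integer polynomial consistent with all of this is the stated p.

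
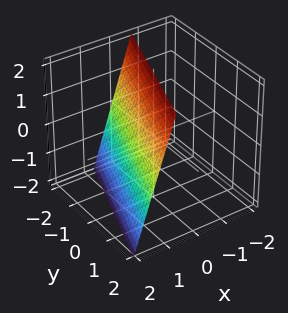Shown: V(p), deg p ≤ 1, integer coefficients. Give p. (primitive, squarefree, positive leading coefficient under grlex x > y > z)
3*x - y + z - 2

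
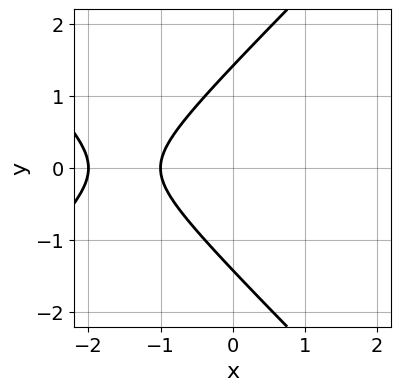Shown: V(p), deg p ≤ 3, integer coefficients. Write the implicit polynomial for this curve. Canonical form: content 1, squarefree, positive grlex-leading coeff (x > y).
(a) deg p = 2.
(b) Symmetries: it's symmetric under y → −y, forcing even powers of y.
(c) From the axis intercepts and sections: among the integer gridlines, it crosses the x-axis at x ∈ {-2, -1}.
(d) Together with the visible shape, these determine p as stated.

x^2 - y^2 + 3*x + 2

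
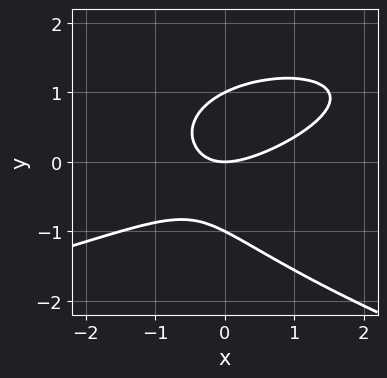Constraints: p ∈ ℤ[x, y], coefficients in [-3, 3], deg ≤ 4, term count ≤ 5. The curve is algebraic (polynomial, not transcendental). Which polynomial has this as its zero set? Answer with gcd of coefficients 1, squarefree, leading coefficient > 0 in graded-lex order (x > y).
3*y^3 + 2*x^2 - 3*x*y - 3*y

1. The degree is 3 — the shape is more complex than any degree-2 curve.
2. Observable constraints: the y-axis gridline crossings are at y ∈ {-1, 0, 1}; it crosses the x-axis at the gridline x = 0.
3. Putting this together gives p.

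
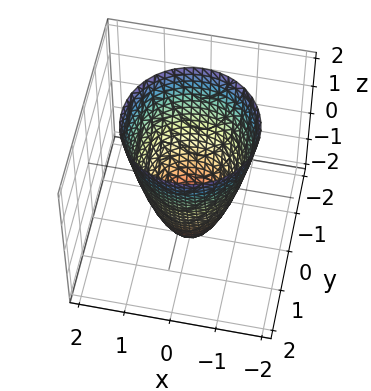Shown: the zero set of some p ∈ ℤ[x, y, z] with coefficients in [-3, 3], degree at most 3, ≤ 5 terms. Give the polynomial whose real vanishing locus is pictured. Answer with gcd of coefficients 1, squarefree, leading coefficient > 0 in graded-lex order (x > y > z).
2*x^2 + 2*y^2 - z - 2

(a) deg p = 2. The shape is more complex than any degree-1 surface.
(b) By symmetry, every cross-section ⟂ z is a circle, so x, y appear only via x² + y².
(c) Reading off the gridlines: among the integer gridlines, it crosses the y-axis at y ∈ {-1, 1}; the x-axis gridline crossings are at x ∈ {-1, 1}; one z-axis crossing is at z = -2.
(d) Matching integer coefficients to the picture gives p.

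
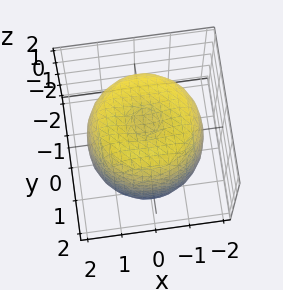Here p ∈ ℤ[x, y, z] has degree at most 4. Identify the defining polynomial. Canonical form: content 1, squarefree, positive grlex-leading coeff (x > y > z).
deg p = 4. No degree-3 surface has this shape.
Symmetries: the surface is invariant under rotation about z: p = q(x² + y², z).
Checking where it meets the axes: a circular section at z = 0 has radius between 1 and 2.
Assembling these constraints gives the stated polynomial.

x^4 + 2*x^2*y^2 + y^4 - 2*x^2 - 2*y^2 + z^2 - 2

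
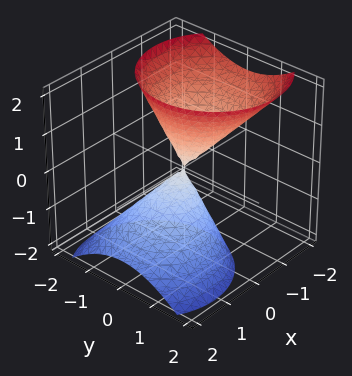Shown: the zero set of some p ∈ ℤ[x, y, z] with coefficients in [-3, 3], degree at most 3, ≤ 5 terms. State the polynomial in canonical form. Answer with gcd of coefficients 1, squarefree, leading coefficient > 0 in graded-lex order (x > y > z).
(a) The picture has 2 separate pieces.
(b) deg p = 2.
(c) Observable constraints: it crosses the y-axis at the gridline y = 0; one z-axis crossing is at z = 0; one x-axis crossing is at x = 0.
(d) Assembling these constraints gives the stated polynomial.

2*x^2 + 2*x*z + 2*y^2 - z^2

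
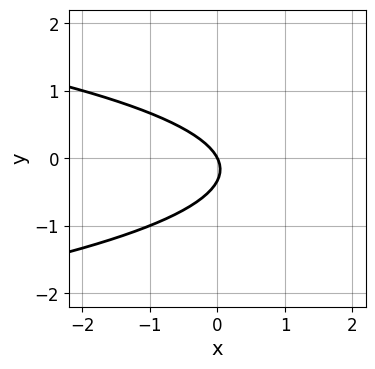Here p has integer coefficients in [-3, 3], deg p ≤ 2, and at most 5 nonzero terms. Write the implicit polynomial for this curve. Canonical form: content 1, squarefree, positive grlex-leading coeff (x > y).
(a) Degree: the shape is more complex than any degree-1 curve, so deg p = 2.
(b) Reading off the gridlines: one x-axis crossing is at x = 0; it crosses the y-axis at the gridline y = 0.
(c) Fitting integer coefficients to these (and the overall shape) gives p.

3*y^2 + 2*x + y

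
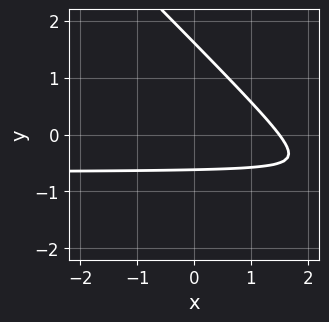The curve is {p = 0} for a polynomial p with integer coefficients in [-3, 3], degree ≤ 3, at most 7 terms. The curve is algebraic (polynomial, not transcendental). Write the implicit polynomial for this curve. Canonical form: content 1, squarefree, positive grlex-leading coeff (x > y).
Degree: the shape is more complex than any degree-1 curve, so deg p = 2.
Putting this together gives p.

3*x*y + 3*y^2 + 2*x - 3*y - 3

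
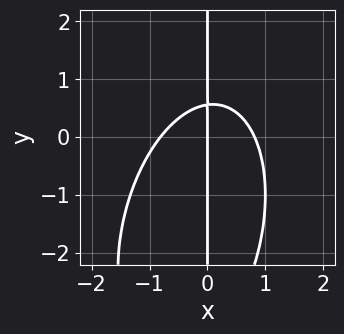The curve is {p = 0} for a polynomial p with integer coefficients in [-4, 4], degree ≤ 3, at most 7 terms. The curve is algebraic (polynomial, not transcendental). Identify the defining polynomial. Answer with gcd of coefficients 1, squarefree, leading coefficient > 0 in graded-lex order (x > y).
(a) deg p = 3.
(b) Against the integer gridlines: every point of the y-axis in the box is on the curve; one x-axis crossing is at x = 0.
(c) Together with the visible shape, these determine p as stated.

3*x^3 - x^2*y + x*y^2 + 3*x*y - 2*x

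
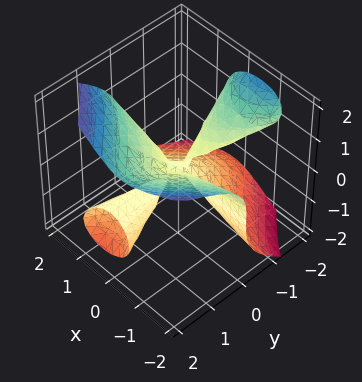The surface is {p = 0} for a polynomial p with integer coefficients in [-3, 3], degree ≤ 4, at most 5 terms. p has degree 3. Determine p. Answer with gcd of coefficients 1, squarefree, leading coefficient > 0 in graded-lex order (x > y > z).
(a) The picture has 2 separate pieces.
(b) The degree is 3 — no degree-2 surface has this shape.
(c) From the axis intercepts and sections: the visible y-axis segment lies entirely on the surface; every point of the x-axis in the box is on the surface; it crosses the z-axis at the gridline z = 0.
(d) The integer polynomial consistent with all of this is the stated p.

2*x^2*y + x*y*z + y^2*z - 2*z^3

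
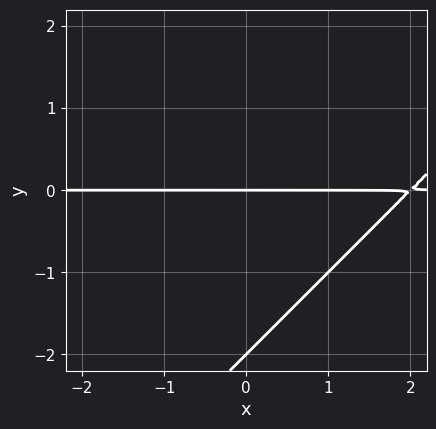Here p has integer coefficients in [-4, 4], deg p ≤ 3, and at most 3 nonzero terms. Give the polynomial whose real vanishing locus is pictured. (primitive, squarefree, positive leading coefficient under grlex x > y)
x*y - y^2 - 2*y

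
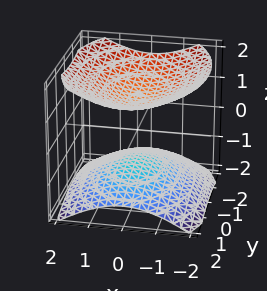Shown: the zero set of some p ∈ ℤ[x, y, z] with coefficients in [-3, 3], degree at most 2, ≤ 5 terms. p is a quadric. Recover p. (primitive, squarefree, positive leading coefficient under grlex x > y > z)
2*x^2 + y^2 - 3*z^2 + 3

There are 2 components. Treating them together as one polynomial.
Degree: two sheets facing apart; a quadric, so deg p = 2.
Symmetries: the x ↦ −x reflection is a symmetry, so x appears only in even powers; it's symmetric under z → −z, forcing even powers of z; the y ↦ −y reflection is a symmetry, so y appears only in even powers.
From the visible intercepts: among the integer gridlines, it crosses the z-axis at z ∈ {-1, 1}; no y-intercept at any integer in the box; the surface avoids every integer x-axis point in the box.
Together with the visible shape, these determine p as stated.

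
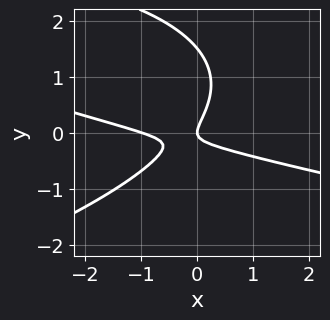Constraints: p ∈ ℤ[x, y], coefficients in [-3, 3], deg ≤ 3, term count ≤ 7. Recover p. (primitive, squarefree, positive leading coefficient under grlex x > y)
2*y^3 + x^2 + 3*x*y - 3*y^2 + x

(a) The degree is 3 — no degree-2 curve has this shape.
(b) Observable constraints: among the integer gridlines, it crosses the x-axis at x ∈ {-1, 0}; it crosses the y-axis at the gridline y = 0.
(c) These observations pin down the coefficients.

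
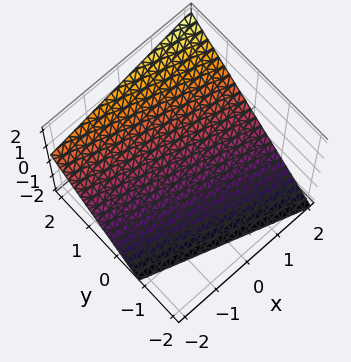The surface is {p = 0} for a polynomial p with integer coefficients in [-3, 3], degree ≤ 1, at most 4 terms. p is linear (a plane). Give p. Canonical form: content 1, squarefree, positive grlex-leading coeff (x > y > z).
(a) The degree is 1 — the surface is flat (a plane).
(b) From the visible intercepts: it meets the x-axis at x = 2 (among the integer gridlines).
(c) Assembling these constraints gives the stated polynomial.

x + 3*y - 3*z - 2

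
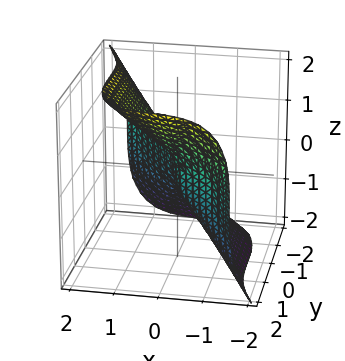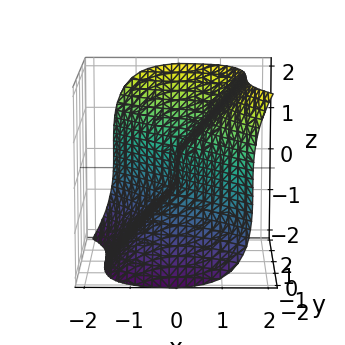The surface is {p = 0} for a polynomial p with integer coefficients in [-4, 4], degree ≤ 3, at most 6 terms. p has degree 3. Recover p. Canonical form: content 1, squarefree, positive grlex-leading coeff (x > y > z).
2*x^3 + y^3 - z^3 + x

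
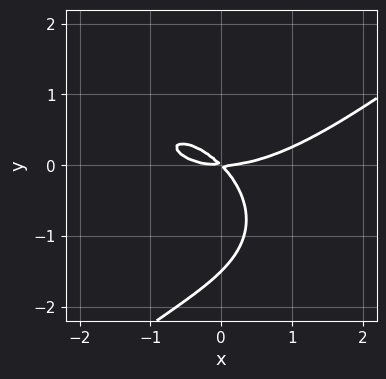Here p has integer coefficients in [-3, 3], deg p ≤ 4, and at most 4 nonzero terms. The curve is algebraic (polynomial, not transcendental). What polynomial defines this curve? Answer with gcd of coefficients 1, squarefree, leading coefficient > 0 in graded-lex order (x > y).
x^3 - 2*y^3 - 3*x*y - 3*y^2

First, the degree is 3 — no degree-2 curve has this shape.
Then, checking where it meets the axes: it crosses the y-axis at the gridline y = 0; it crosses the x-axis at the gridline x = 0.
Finally, assembling these constraints gives the stated polynomial.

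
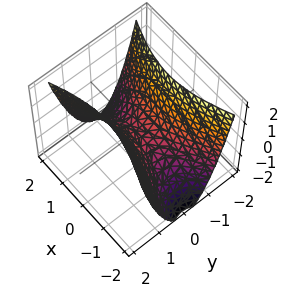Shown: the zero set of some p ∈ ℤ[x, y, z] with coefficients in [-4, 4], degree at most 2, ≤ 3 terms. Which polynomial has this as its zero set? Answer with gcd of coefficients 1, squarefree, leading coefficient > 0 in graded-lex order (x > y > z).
x^2 - 3*y^2 + 2*z

First, deg p = 2. A hyperbolic paraboloid; a quadric.
Then, symmetries: the y ↦ −y reflection is a symmetry, so y appears only in even powers; it's symmetric under x → −x, forcing even powers of x.
Next, from the visible intercepts: it crosses the x-axis at the gridline x = 0; it crosses the y-axis at the gridline y = 0.
Finally, these observations pin down the coefficients.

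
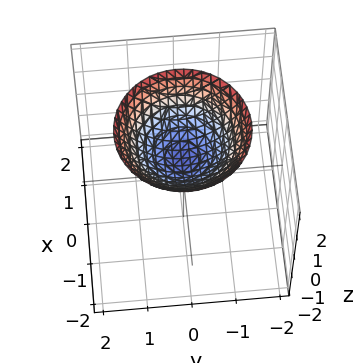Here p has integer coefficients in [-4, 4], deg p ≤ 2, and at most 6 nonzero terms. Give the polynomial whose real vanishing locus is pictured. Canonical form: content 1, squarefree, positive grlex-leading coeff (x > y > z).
2*x^2 + 2*y^2 - 3*z + 2

(a) Degree: no degree-1 surface has this shape, so deg p = 2.
(b) Symmetry: every cross-section ⟂ z is a circle, so x, y appear only via x² + y².
(c) From the visible intercepts: a circular section at z = 1 has radius between 0 and 1; the surface avoids every integer x-axis point in the box; no y-intercept at any integer in the box.
(d) Matching integer coefficients to the picture gives p.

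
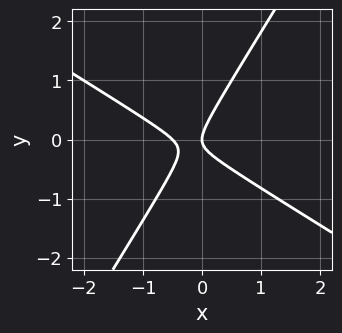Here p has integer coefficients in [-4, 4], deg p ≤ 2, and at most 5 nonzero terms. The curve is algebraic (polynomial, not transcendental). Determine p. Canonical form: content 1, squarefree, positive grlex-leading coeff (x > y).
Degree: the shape is more complex than any degree-1 curve, so deg p = 2.
Checking where it meets the axes: it crosses the y-axis at the gridline y = 0; it crosses the x-axis at the gridline x = 0.
The integer polynomial consistent with all of this is the stated p.

2*x^2 + 2*x*y - 2*y^2 + x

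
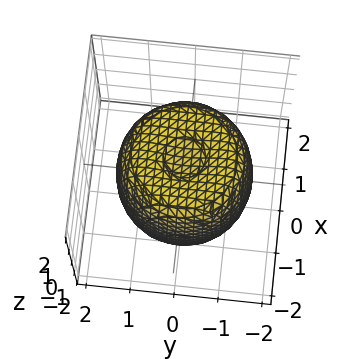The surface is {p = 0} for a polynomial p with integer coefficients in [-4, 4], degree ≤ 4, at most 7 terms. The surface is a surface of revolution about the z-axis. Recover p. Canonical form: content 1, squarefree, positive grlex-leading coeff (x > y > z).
(a) The degree is 4 — no degree-3 surface has this shape.
(b) Symmetry: the surface is invariant under rotation about z: p = q(x² + y², z).
(c) Observable constraints: a circular section at z = -1 has radius between 1 and 2.
(d) Putting this together gives p.

2*x^4 + 4*x^2*y^2 + 2*y^4 - 3*x^2 - 3*y^2 + 2*z^2 - 3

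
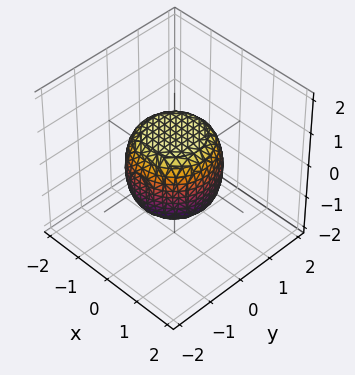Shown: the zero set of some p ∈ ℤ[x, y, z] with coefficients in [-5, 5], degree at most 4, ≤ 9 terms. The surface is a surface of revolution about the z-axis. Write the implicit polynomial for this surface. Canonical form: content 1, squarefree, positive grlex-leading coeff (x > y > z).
First, the degree is 4 — the shape is more complex than any degree-3 surface.
Then, symmetries: rotational symmetry about the z-axis ⇒ p depends on x, y only through x² + y².
Then, observable constraints: the z-axis gridline crossings are at z ∈ {-1, 1}; a circular section at z = 1 has radius between 0 and 1.
Finally, assembling these constraints gives the stated polynomial.

2*x^4 + 4*x^2*y^2 + 2*y^4 - x^2 - y^2 + 2*z^2 - 2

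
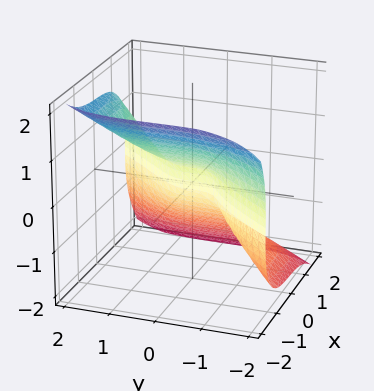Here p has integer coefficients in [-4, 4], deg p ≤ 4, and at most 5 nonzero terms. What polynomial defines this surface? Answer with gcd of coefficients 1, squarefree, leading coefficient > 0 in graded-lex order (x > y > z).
First, the degree is 3 — no degree-2 surface has this shape.
Then, from the visible intercepts: it crosses the y-axis at the gridline y = 0; it meets the z-axis at z = 0 (among the integer gridlines).
Finally, matching integer coefficients to the picture gives p.

2*x^3 - y^3 + 2*z^3 + x^2 + x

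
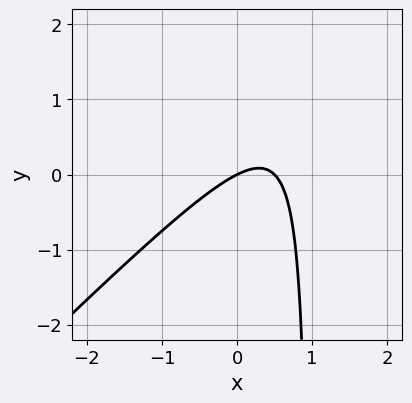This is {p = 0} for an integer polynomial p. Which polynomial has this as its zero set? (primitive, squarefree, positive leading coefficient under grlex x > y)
2*x^2 - 2*x*y - x + 2*y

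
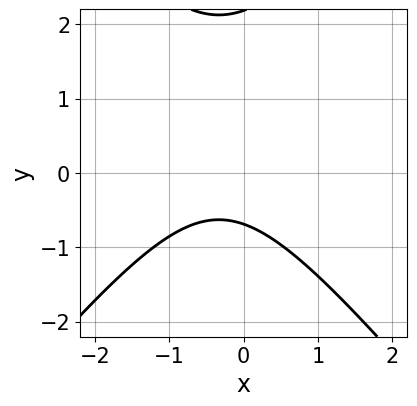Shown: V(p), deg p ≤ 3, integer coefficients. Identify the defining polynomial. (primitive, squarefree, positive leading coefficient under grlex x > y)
1. deg p = 2. A generic line meets the curve in up to 2 points.
2. From the axis intercepts and sections: it misses every integer gridline on the x-axis.
3. The integer polynomial consistent with all of this is the stated p.

3*x^2 - 2*y^2 + 2*x + 3*y + 3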